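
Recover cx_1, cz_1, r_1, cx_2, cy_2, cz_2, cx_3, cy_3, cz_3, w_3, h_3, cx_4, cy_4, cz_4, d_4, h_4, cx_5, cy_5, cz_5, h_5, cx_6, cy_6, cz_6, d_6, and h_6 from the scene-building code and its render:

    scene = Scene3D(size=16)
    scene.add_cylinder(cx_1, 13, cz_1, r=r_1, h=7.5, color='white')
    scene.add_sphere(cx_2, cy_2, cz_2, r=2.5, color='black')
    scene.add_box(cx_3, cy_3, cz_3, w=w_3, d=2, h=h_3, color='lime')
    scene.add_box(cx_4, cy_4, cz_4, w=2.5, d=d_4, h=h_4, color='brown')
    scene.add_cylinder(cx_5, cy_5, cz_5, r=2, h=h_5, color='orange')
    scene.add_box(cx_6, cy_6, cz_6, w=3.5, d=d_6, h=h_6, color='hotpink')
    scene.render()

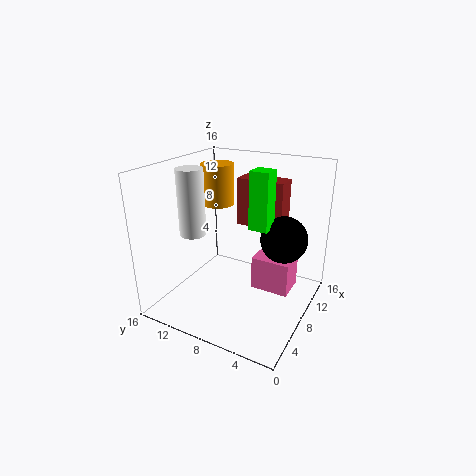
cx_1 = 6.5; cz_1 = 8; r_1 = 1.5; cx_2 = 9; cy_2 = 3; cz_2 = 8.5; cx_3 = 6.5; cy_3 = 4; cz_3 = 10; w_3 = 2; h_3 = 6; cx_4 = 10.5; cy_4 = 4; cz_4 = 8.5; d_4 = 5.5; h_4 = 5.5; cx_5 = 12; cy_5 = 13; cz_5 = 10; h_5 = 5; cx_6 = 9.5; cy_6 = 2.5; cz_6 = 1; d_6 = 4.5; h_6 = 4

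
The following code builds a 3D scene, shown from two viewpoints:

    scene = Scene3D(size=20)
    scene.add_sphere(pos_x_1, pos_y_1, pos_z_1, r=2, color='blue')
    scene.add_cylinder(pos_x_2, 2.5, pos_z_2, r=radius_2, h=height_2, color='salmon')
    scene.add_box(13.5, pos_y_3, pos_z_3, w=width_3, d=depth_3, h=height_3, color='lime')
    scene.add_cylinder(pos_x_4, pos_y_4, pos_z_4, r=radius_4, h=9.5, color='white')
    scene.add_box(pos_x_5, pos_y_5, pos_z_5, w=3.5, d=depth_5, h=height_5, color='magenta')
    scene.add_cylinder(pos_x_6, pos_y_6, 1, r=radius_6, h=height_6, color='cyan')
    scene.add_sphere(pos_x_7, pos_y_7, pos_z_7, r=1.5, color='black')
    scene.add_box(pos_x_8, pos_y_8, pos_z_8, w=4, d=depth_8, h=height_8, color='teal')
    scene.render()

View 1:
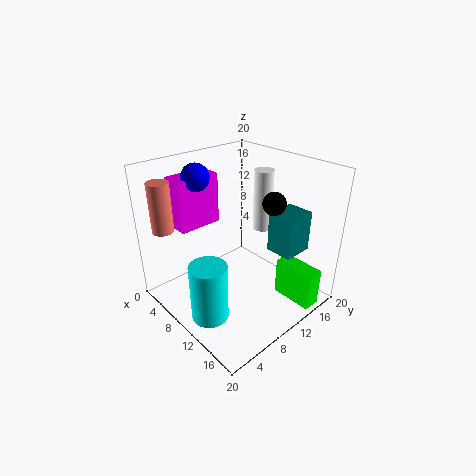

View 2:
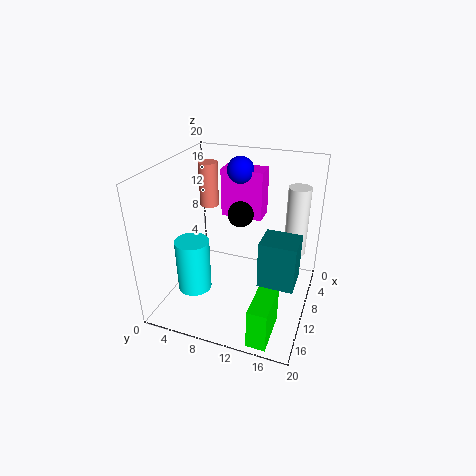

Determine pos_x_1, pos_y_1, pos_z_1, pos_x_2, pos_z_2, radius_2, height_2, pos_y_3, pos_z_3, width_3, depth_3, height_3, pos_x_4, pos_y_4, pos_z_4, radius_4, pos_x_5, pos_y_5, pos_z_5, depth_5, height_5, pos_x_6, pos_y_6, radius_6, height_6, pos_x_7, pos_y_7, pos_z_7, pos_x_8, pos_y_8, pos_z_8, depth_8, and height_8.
pos_x_1 = 3.5, pos_y_1 = 8, pos_z_1 = 17.5, pos_x_2 = 3, pos_z_2 = 11, radius_2 = 1.5, height_2 = 7, pos_y_3 = 14.5, pos_z_3 = 0.5, width_3 = 6, depth_3 = 2.5, height_3 = 5.5, pos_x_4 = 7.5, pos_y_4 = 17.5, pos_z_4 = 8, radius_4 = 1.5, pos_x_5 = 0.5, pos_y_5 = 5, pos_z_5 = 10, depth_5 = 6.5, height_5 = 7.5, pos_x_6 = 11.5, pos_y_6 = 3.5, radius_6 = 2.5, height_6 = 8, pos_x_7 = 14.5, pos_y_7 = 12, pos_z_7 = 16, pos_x_8 = 11.5, pos_y_8 = 14.5, pos_z_8 = 7, depth_8 = 4.5, height_8 = 6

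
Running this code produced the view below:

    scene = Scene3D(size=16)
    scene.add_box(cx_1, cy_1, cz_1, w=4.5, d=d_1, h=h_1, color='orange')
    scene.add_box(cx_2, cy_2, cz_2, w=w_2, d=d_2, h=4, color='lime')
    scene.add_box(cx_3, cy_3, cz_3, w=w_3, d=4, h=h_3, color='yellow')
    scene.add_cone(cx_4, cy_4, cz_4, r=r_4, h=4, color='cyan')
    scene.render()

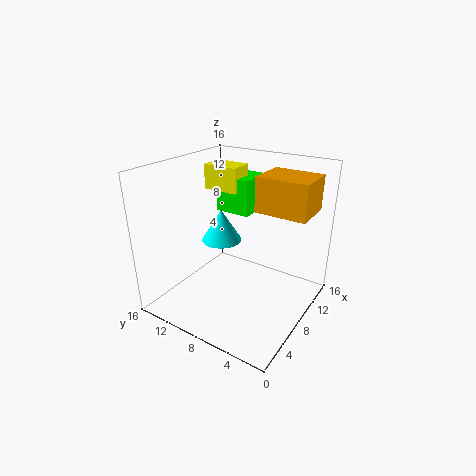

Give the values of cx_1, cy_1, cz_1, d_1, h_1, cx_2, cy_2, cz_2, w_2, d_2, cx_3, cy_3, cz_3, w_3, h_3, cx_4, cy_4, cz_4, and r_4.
cx_1 = 8; cy_1 = 0.5; cz_1 = 11.5; d_1 = 5.5; h_1 = 3.75; cx_2 = 9; cy_2 = 7.5; cz_2 = 10.25; w_2 = 4; d_2 = 4; cx_3 = 8.5; cy_3 = 8.75; cz_3 = 12.75; w_3 = 2.75; h_3 = 2.75; cx_4 = 10.75; cy_4 = 12.25; cz_4 = 5.5; r_4 = 2.5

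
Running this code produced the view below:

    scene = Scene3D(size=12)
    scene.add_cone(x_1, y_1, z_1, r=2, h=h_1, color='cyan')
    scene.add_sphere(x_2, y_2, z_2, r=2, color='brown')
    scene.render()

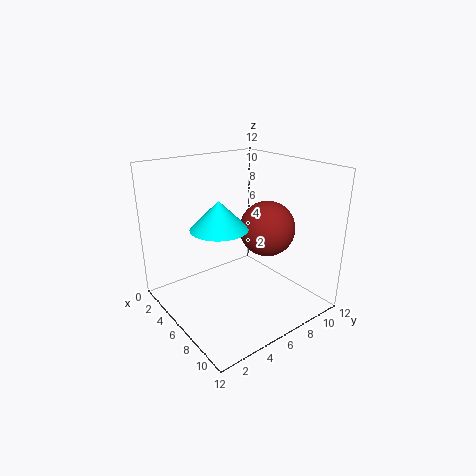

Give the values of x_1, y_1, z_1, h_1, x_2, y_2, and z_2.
x_1 = 8.5; y_1 = 2.5; z_1 = 8.5; h_1 = 2; x_2 = 9.5; y_2 = 6; z_2 = 8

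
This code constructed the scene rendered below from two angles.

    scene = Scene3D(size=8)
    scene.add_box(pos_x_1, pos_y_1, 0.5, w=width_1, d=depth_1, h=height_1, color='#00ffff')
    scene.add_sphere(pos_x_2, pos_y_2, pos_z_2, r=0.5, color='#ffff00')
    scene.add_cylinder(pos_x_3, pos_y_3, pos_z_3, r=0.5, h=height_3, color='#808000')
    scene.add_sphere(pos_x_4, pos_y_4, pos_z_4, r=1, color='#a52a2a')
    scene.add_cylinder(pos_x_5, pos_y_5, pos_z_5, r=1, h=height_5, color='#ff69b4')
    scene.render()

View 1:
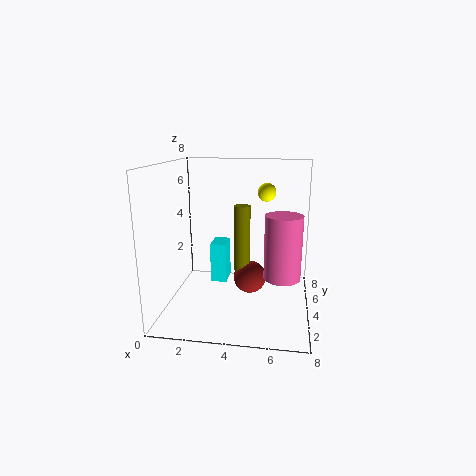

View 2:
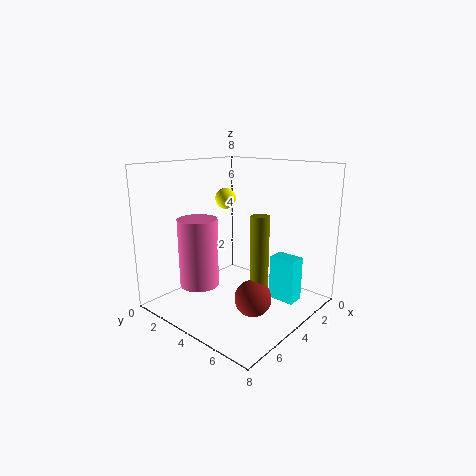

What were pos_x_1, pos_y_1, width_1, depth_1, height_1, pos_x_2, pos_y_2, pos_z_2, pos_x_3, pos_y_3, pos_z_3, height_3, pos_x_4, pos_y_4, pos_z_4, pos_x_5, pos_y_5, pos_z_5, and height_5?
pos_x_1 = 2, pos_y_1 = 5.5, width_1 = 1, depth_1 = 1.5, height_1 = 2.5, pos_x_2 = 5.5, pos_y_2 = 4.5, pos_z_2 = 6.5, pos_x_3 = 4, pos_y_3 = 5.5, pos_z_3 = 1.5, height_3 = 4, pos_x_4 = 4.5, pos_y_4 = 5.5, pos_z_4 = 1, pos_x_5 = 6.5, pos_y_5 = 3.5, pos_z_5 = 2, height_5 = 3.5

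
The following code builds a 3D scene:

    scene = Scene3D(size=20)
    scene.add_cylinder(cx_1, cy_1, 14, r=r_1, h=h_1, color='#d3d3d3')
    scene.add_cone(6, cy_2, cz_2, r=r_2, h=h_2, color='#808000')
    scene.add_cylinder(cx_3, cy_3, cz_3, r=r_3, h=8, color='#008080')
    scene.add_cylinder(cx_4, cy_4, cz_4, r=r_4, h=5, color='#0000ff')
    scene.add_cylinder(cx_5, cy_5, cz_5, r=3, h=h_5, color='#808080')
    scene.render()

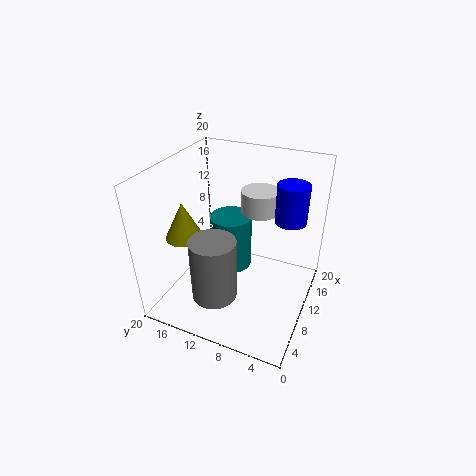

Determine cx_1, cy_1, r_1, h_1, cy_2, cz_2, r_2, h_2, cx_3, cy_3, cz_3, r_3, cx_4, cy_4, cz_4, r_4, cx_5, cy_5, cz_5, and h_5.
cx_1 = 11.5, cy_1 = 7.5, r_1 = 2.5, h_1 = 3, cy_2 = 16, cz_2 = 11, r_2 = 2.5, h_2 = 5, cx_3 = 12, cy_3 = 12, cz_3 = 4, r_3 = 3, cx_4 = 10.5, cy_4 = 3, cz_4 = 14, r_4 = 2, cx_5 = 4.5, cy_5 = 11, cz_5 = 4, h_5 = 8.5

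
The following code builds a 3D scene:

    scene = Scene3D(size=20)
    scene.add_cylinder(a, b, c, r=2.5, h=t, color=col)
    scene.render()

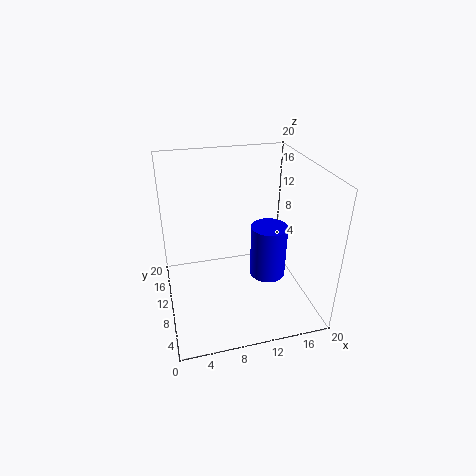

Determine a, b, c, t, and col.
a = 14, b = 8.5, c = 4.5, t = 7.5, col = 'blue'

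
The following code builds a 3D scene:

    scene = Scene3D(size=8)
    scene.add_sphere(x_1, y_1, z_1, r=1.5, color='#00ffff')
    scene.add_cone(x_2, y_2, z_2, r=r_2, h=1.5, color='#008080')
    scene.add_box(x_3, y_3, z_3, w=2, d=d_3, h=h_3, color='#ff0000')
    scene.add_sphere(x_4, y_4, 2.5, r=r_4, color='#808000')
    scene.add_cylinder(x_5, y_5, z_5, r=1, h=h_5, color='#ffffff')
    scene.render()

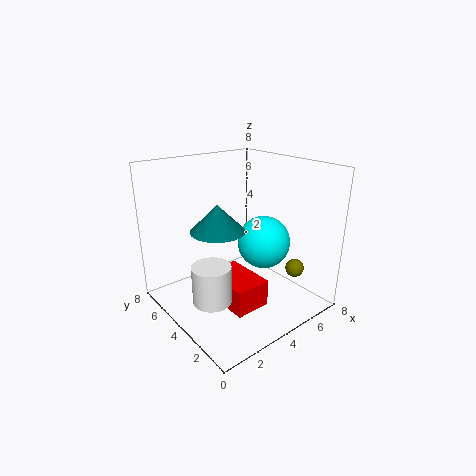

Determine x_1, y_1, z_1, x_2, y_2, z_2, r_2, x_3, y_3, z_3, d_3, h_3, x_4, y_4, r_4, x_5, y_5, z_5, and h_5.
x_1 = 5.5
y_1 = 3.5
z_1 = 3.5
x_2 = 3
y_2 = 4.5
z_2 = 4.5
r_2 = 1.5
x_3 = 2.5
y_3 = 2
z_3 = 0.5
d_3 = 3
h_3 = 1.5
x_4 = 6
y_4 = 1.5
r_4 = 0.5
x_5 = 1.5
y_5 = 3
z_5 = 1.5
h_5 = 2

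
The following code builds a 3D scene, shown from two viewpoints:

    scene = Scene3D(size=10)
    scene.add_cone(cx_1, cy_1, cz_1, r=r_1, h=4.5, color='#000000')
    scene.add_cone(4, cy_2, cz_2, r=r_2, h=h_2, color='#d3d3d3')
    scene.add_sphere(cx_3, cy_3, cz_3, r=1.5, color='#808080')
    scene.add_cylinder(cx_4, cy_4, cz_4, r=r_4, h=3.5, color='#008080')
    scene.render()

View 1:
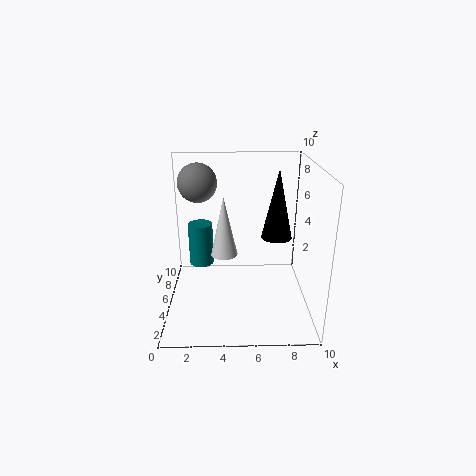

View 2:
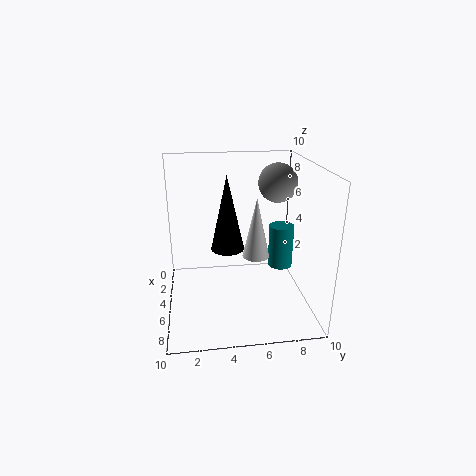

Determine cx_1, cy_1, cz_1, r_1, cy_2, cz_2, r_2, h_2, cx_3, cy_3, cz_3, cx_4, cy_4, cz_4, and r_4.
cx_1 = 7.5, cy_1 = 4, cz_1 = 5.5, r_1 = 1, cy_2 = 6.5, cz_2 = 3, r_2 = 1, h_2 = 4.5, cx_3 = 2, cy_3 = 8.5, cz_3 = 8, cx_4 = 2, cy_4 = 9, cz_4 = 1, r_4 = 1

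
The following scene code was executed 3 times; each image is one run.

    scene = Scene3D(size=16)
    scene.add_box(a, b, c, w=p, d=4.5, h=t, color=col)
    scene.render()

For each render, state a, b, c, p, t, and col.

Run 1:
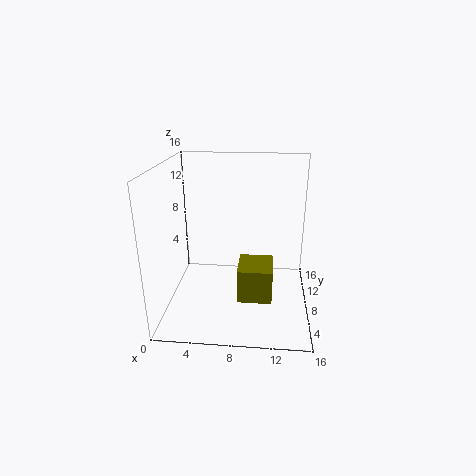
a = 8; b = 6.5; c = 0.5; p = 4; t = 4; col = 'olive'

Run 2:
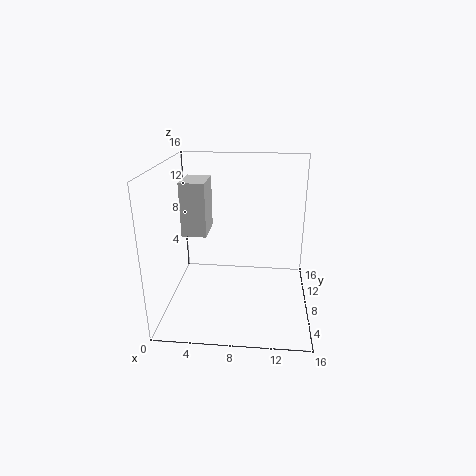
a = 1; b = 10; c = 7; p = 3; t = 6.5; col = 'lightgray'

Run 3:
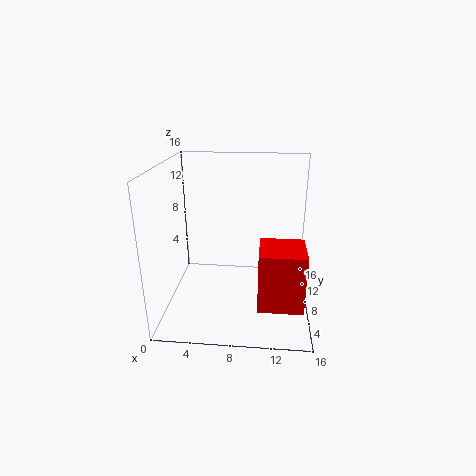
a = 10.5; b = 1.5; c = 3; p = 4.5; t = 6; col = 'red'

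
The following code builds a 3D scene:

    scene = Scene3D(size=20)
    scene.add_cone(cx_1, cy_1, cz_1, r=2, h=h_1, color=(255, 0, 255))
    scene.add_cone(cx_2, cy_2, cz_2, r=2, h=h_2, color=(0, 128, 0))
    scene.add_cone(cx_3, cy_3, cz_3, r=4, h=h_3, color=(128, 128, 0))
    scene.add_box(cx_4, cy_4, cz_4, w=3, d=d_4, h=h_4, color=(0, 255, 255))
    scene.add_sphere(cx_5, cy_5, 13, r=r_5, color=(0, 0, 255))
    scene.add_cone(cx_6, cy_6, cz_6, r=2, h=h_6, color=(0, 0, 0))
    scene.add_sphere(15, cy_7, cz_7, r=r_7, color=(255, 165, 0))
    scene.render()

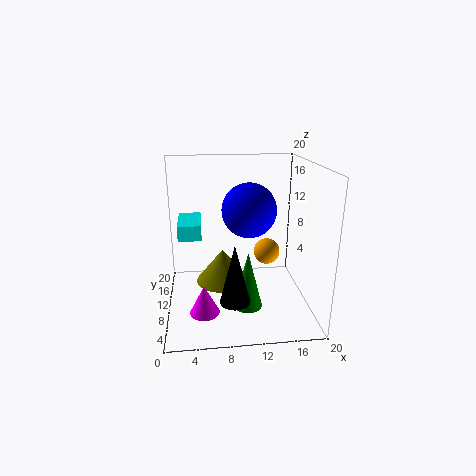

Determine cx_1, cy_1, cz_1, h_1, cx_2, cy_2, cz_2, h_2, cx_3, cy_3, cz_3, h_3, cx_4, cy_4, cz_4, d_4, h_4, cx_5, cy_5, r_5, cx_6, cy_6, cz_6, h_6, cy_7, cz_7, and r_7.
cx_1 = 5; cy_1 = 6; cz_1 = 1; h_1 = 4; cx_2 = 11; cy_2 = 7; cz_2 = 1; h_2 = 8; cx_3 = 8; cy_3 = 13; cz_3 = 2; h_3 = 5; cx_4 = 2; cy_4 = 7; cz_4 = 11; d_4 = 6; h_4 = 2; cx_5 = 12; cy_5 = 13; r_5 = 4; cx_6 = 9; cy_6 = 5; cz_6 = 3; h_6 = 8; cy_7 = 14; cz_7 = 6; r_7 = 2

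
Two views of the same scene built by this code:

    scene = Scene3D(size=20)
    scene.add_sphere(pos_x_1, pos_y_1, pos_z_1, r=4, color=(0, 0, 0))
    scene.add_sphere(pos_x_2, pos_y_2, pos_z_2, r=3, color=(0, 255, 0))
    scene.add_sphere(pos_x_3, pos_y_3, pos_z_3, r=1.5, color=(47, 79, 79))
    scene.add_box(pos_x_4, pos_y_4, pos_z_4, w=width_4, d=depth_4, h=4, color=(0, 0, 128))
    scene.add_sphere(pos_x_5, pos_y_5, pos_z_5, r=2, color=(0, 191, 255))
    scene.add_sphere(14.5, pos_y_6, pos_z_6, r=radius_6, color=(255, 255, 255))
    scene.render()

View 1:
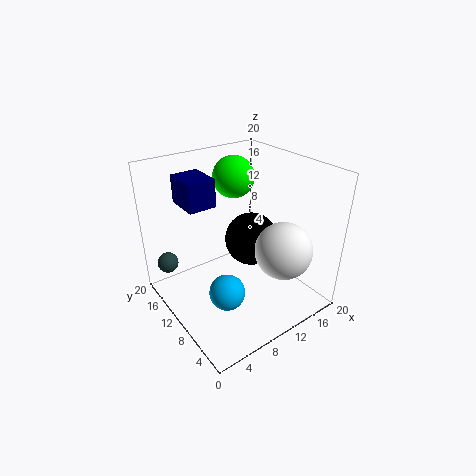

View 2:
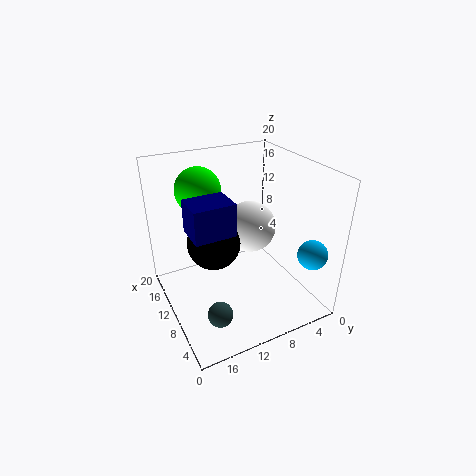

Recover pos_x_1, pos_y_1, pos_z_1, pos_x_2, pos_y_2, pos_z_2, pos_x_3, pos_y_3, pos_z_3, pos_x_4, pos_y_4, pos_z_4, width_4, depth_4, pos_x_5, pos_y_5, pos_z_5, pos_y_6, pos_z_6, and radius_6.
pos_x_1 = 14
pos_y_1 = 12
pos_z_1 = 7.5
pos_x_2 = 12.5
pos_y_2 = 14.5
pos_z_2 = 17
pos_x_3 = 2
pos_y_3 = 16.5
pos_z_3 = 5.5
pos_x_4 = 4.5
pos_y_4 = 13
pos_z_4 = 14
width_4 = 4
depth_4 = 5
pos_x_5 = 3
pos_y_5 = 2.5
pos_z_5 = 9
pos_y_6 = 5.5
pos_z_6 = 8.5
radius_6 = 4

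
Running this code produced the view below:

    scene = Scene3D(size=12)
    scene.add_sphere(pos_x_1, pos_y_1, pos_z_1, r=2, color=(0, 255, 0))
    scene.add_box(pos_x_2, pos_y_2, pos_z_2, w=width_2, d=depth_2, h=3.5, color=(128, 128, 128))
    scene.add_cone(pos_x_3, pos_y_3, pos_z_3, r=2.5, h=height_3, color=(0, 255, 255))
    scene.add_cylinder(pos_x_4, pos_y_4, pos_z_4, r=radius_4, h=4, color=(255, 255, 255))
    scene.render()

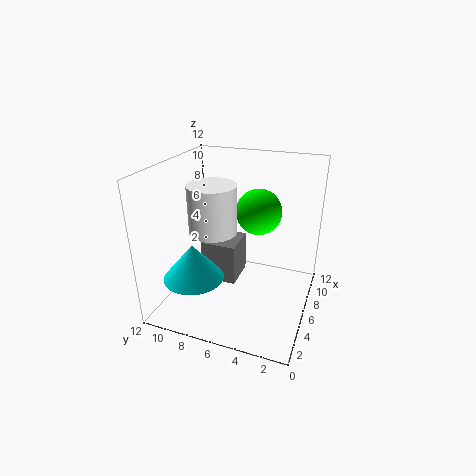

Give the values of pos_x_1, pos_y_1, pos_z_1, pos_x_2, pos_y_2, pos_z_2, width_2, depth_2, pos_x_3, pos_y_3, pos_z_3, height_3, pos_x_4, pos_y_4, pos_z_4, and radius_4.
pos_x_1 = 8.5, pos_y_1 = 5, pos_z_1 = 7.5, pos_x_2 = 5, pos_y_2 = 6, pos_z_2 = 2, width_2 = 3, depth_2 = 3, pos_x_3 = 3.5, pos_y_3 = 9, pos_z_3 = 3, height_3 = 3, pos_x_4 = 5.5, pos_y_4 = 8, pos_z_4 = 6.5, radius_4 = 2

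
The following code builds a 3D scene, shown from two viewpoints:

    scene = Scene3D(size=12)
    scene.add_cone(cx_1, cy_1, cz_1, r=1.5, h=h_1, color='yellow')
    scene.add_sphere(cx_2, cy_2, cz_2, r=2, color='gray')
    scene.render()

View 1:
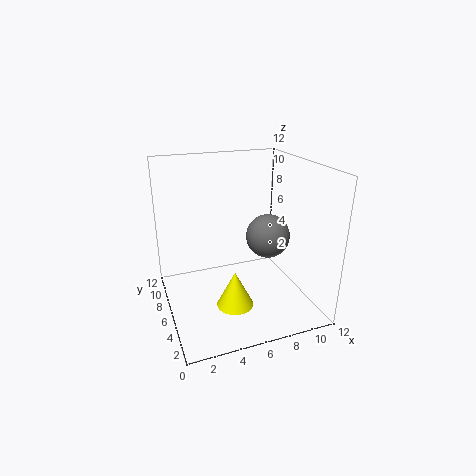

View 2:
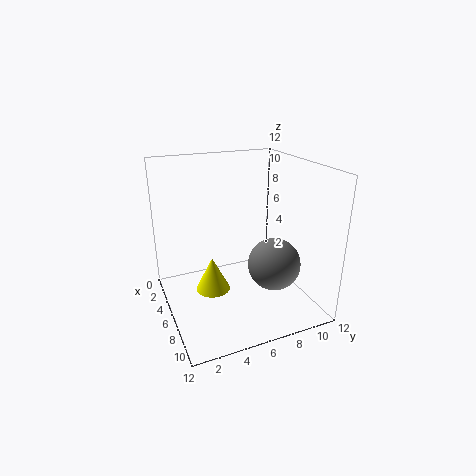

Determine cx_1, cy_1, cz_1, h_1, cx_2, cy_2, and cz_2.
cx_1 = 5
cy_1 = 4
cz_1 = 1
h_1 = 3
cx_2 = 9.5
cy_2 = 7.5
cz_2 = 5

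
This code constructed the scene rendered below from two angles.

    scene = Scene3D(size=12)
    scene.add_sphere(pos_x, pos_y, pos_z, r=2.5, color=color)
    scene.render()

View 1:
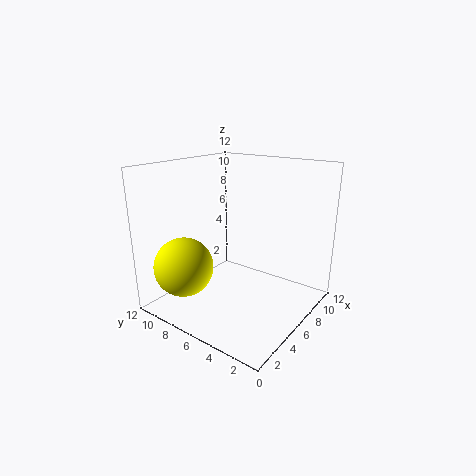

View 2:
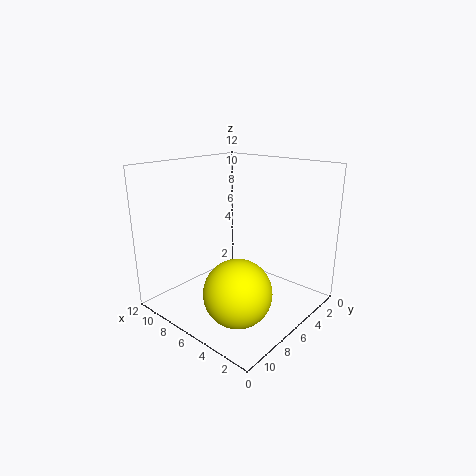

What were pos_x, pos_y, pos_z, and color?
pos_x = 3, pos_y = 9.5, pos_z = 3.5, color = 'yellow'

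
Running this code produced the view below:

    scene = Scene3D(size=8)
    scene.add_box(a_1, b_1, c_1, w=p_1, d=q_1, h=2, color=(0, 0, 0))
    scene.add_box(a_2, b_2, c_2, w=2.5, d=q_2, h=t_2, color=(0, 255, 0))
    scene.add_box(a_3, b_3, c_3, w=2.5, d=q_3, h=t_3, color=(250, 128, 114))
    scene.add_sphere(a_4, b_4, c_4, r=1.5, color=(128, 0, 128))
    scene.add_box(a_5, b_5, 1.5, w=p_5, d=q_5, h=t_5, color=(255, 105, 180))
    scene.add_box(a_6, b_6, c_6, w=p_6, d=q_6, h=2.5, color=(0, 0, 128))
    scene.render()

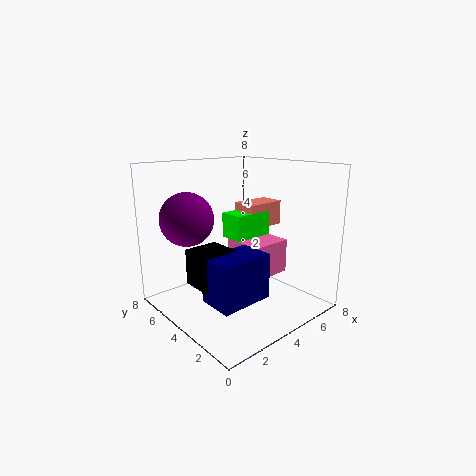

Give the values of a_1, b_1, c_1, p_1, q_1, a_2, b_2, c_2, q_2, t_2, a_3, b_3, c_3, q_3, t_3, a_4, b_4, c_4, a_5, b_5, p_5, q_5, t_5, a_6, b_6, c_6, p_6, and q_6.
a_1 = 1.5; b_1 = 3.5; c_1 = 1.5; p_1 = 2; q_1 = 2; a_2 = 4.5; b_2 = 4.5; c_2 = 3.5; q_2 = 1.5; t_2 = 1.5; a_3 = 5.5; b_3 = 4.5; c_3 = 4; q_3 = 1.5; t_3 = 1.5; a_4 = 2; b_4 = 6; c_4 = 5; a_5 = 4.5; b_5 = 3; p_5 = 2.5; q_5 = 2.5; t_5 = 2; a_6 = 1.5; b_6 = 2; c_6 = 1; p_6 = 3; q_6 = 2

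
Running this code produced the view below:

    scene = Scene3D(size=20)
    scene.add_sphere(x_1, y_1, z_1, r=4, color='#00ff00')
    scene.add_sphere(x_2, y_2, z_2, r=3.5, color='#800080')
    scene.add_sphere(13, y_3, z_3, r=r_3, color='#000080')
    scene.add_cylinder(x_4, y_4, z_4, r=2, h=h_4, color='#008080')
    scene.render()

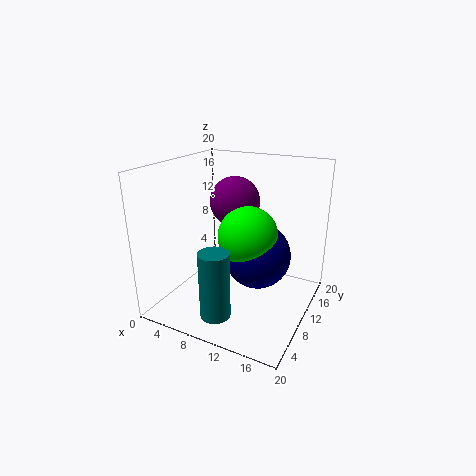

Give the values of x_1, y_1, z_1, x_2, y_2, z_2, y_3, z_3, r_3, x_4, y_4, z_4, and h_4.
x_1 = 12, y_1 = 9, z_1 = 11, x_2 = 8.5, y_2 = 12, z_2 = 14.5, y_3 = 10, z_3 = 8, r_3 = 4.5, x_4 = 10, y_4 = 3.5, z_4 = 1.5, h_4 = 9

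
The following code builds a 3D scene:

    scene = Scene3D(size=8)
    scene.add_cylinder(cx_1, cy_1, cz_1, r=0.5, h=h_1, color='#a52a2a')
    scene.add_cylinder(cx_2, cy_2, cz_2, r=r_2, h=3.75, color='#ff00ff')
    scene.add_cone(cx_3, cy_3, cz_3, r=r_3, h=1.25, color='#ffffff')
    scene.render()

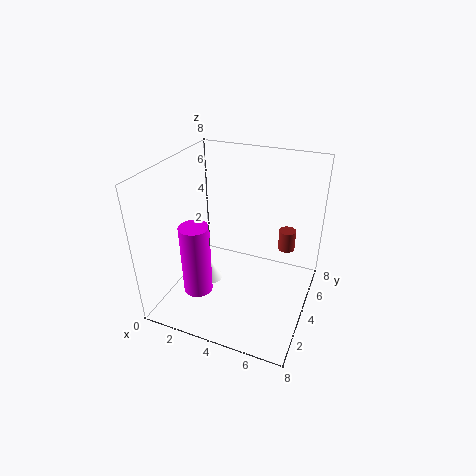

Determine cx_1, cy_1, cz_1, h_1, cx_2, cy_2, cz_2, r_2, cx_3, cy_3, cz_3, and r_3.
cx_1 = 6.25
cy_1 = 6.25
cz_1 = 2.5
h_1 = 1.25
cx_2 = 2.75
cy_2 = 1.5
cz_2 = 2
r_2 = 0.75
cx_3 = 2
cy_3 = 4.25
cz_3 = 0.5
r_3 = 0.75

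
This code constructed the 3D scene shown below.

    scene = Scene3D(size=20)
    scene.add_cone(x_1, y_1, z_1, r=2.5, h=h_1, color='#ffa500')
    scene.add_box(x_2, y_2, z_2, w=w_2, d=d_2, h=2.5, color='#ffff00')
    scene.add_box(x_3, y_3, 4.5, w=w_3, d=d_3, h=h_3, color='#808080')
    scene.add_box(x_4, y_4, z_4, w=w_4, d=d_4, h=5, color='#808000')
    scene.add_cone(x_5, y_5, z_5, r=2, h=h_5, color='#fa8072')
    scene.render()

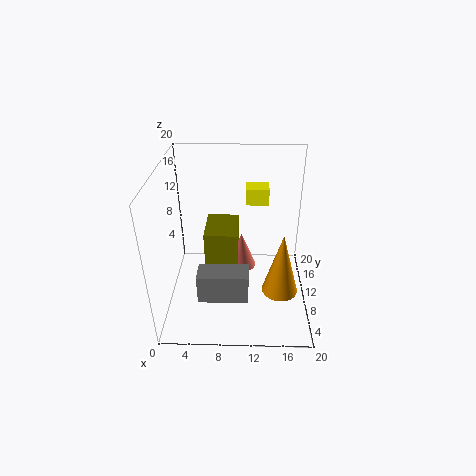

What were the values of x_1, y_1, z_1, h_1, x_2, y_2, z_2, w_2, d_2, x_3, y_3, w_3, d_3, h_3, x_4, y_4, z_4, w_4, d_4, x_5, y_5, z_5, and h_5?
x_1 = 16
y_1 = 7.5
z_1 = 3
h_1 = 9
x_2 = 11
y_2 = 16
z_2 = 12
w_2 = 3.5
d_2 = 3
x_3 = 5
y_3 = 3
w_3 = 6.5
d_3 = 3
h_3 = 4
x_4 = 5.5
y_4 = 8
z_4 = 6.5
w_4 = 4.5
d_4 = 6
x_5 = 10.5
y_5 = 9.5
z_5 = 6
h_5 = 5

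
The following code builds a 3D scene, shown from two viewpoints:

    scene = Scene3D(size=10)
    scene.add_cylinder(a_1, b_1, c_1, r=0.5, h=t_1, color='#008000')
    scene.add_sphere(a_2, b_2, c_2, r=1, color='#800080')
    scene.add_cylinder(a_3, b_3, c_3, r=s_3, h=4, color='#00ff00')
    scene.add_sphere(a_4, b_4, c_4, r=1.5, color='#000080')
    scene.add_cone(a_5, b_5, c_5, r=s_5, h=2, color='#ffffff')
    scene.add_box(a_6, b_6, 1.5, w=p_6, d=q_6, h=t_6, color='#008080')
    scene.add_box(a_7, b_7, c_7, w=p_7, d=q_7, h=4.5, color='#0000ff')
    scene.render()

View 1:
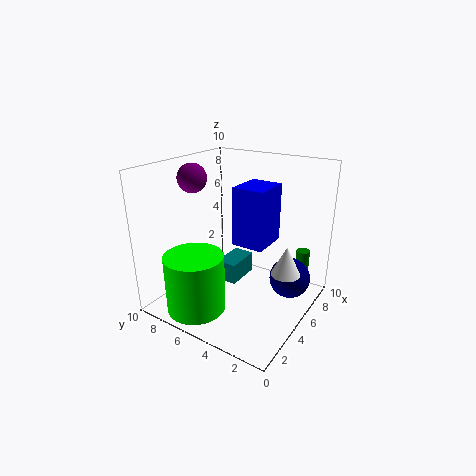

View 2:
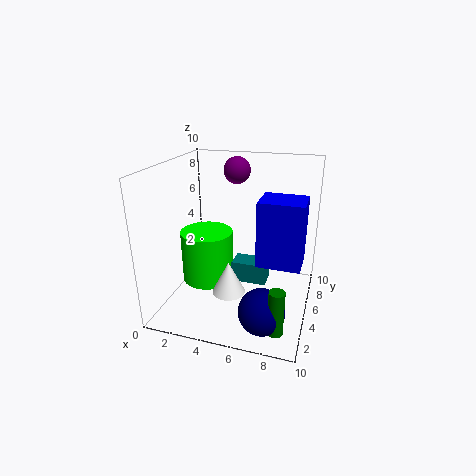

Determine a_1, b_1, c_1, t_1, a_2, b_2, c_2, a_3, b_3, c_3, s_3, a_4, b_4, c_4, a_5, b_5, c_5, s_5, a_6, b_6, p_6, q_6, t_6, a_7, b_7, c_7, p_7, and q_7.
a_1 = 8.5, b_1 = 1.5, c_1 = 0.5, t_1 = 3, a_2 = 4, b_2 = 8, c_2 = 9, a_3 = 2, b_3 = 6.5, c_3 = 0.5, s_3 = 2, a_4 = 7.5, b_4 = 2, c_4 = 1.5, a_5 = 5.5, b_5 = 1.5, c_5 = 3, s_5 = 1, a_6 = 4.5, b_6 = 5, p_6 = 2.5, q_6 = 1.5, t_6 = 1.5, a_7 = 6.5, b_7 = 4, c_7 = 3.5, p_7 = 3, q_7 = 2.5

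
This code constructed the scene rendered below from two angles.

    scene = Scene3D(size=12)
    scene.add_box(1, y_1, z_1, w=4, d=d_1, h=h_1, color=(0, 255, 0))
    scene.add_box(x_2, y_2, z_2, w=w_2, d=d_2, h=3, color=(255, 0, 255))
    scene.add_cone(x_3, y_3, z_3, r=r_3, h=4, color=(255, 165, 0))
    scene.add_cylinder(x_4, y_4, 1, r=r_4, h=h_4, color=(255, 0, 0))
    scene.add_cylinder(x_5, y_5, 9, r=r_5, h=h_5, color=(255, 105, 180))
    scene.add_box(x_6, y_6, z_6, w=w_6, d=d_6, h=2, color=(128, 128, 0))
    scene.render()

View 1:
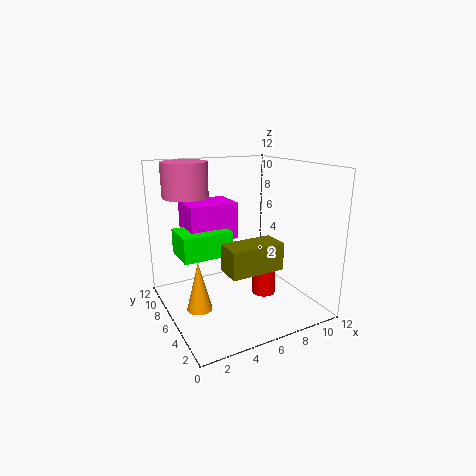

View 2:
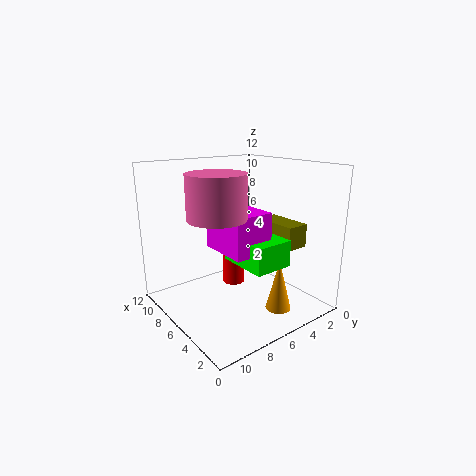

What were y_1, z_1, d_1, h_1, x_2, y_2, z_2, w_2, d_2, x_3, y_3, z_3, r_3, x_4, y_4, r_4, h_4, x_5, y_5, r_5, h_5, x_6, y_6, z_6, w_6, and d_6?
y_1 = 5
z_1 = 5
d_1 = 3
h_1 = 2
x_2 = 2
y_2 = 6
z_2 = 6
w_2 = 4
d_2 = 3
x_3 = 2
y_3 = 5
z_3 = 1
r_3 = 1
x_4 = 8
y_4 = 5
r_4 = 1
h_4 = 4
x_5 = 3
y_5 = 10
r_5 = 2
h_5 = 3
x_6 = 3
y_6 = 1
z_6 = 5
w_6 = 4
d_6 = 2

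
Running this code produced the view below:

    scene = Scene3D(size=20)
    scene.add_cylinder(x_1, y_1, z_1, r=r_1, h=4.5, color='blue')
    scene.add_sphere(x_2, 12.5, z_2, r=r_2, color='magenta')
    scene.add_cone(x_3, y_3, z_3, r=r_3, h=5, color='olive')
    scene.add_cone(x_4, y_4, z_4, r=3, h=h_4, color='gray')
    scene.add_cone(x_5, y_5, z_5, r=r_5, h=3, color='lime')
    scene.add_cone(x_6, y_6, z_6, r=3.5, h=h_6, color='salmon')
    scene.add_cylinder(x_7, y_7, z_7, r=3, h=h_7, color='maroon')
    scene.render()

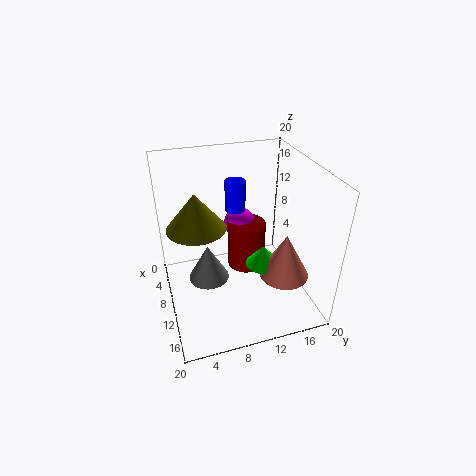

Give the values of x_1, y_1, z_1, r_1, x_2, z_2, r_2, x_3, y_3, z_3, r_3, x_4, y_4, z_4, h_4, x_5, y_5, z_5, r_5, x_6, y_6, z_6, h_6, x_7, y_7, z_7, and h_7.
x_1 = 5.5
y_1 = 11
z_1 = 12
r_1 = 1.5
x_2 = 3
z_2 = 8
r_2 = 2.5
x_3 = 9
y_3 = 4.5
z_3 = 12
r_3 = 4
x_4 = 8
y_4 = 6
z_4 = 2.5
h_4 = 5.5
x_5 = 11
y_5 = 13.5
z_5 = 5.5
r_5 = 2.5
x_6 = 13
y_6 = 16
z_6 = 4.5
h_6 = 6.5
x_7 = 5
y_7 = 13
z_7 = 1.5
h_7 = 7.5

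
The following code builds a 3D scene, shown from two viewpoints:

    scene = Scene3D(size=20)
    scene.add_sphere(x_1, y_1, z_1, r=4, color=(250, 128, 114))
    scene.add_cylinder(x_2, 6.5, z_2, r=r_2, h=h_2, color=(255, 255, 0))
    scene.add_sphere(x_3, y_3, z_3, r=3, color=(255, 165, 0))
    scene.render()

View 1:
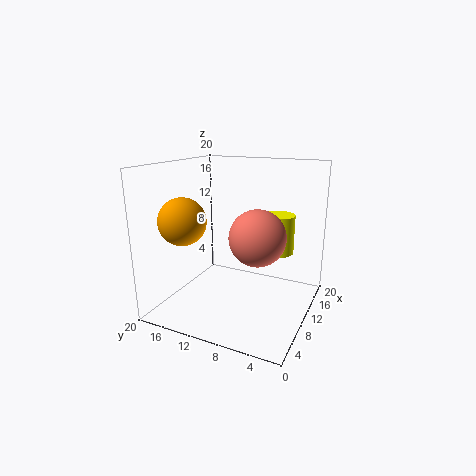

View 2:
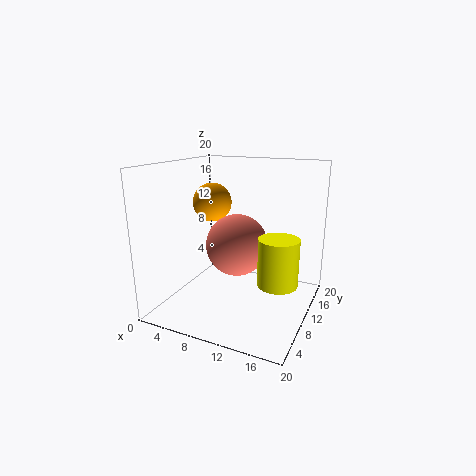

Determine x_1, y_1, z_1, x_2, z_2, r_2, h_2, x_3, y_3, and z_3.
x_1 = 11, y_1 = 7.5, z_1 = 10, x_2 = 17, z_2 = 6, r_2 = 2.5, h_2 = 6, x_3 = 3.5, y_3 = 14.5, z_3 = 13.5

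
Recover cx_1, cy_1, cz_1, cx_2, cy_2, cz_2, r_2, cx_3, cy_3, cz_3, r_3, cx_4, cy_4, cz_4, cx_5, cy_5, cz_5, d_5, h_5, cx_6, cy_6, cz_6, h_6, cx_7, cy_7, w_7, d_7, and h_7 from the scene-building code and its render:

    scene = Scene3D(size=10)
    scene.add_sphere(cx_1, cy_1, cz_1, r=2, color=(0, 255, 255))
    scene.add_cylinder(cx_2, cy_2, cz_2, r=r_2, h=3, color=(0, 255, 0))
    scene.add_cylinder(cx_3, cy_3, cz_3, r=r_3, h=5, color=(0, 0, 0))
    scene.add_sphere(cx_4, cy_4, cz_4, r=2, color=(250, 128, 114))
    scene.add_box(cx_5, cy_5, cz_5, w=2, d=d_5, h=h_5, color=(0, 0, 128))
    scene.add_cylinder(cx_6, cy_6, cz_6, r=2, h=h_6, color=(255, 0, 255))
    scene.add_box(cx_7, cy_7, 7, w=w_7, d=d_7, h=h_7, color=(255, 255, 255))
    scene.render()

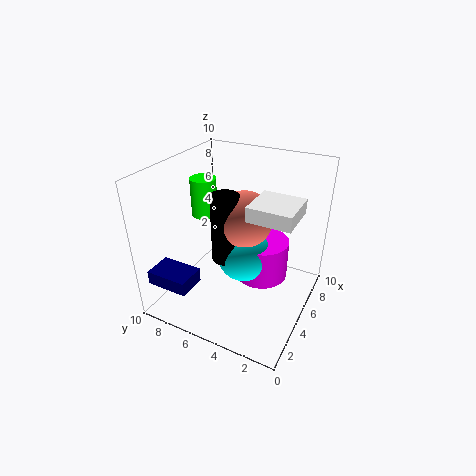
cx_1 = 6; cy_1 = 5; cz_1 = 3; cx_2 = 7; cy_2 = 9; cz_2 = 5; r_2 = 1; cx_3 = 5; cy_3 = 6; cz_3 = 3; r_3 = 1; cx_4 = 6; cy_4 = 5; cz_4 = 6; cx_5 = 1; cy_5 = 7; cz_5 = 2; d_5 = 3; h_5 = 1; cx_6 = 7; cy_6 = 4; cz_6 = 1; h_6 = 3; cx_7 = 4; cy_7 = 1; w_7 = 3; d_7 = 3; h_7 = 1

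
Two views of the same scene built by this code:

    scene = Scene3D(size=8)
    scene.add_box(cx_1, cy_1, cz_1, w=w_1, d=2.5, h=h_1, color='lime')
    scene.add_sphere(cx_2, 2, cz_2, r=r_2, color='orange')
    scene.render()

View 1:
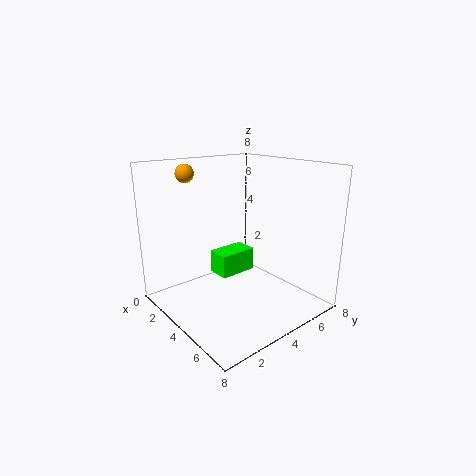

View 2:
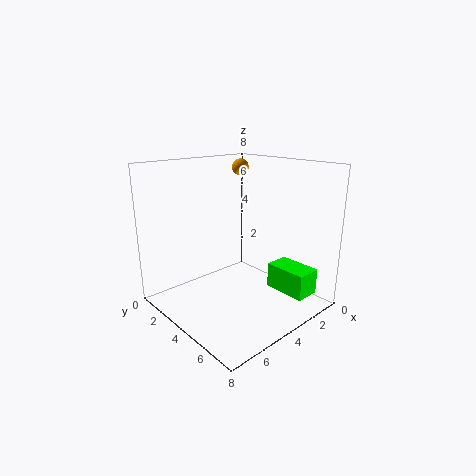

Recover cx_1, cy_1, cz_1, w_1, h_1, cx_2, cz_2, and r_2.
cx_1 = 0.5, cy_1 = 4.5, cz_1 = 0.5, w_1 = 1.5, h_1 = 1.5, cx_2 = 2, cz_2 = 7.5, r_2 = 0.5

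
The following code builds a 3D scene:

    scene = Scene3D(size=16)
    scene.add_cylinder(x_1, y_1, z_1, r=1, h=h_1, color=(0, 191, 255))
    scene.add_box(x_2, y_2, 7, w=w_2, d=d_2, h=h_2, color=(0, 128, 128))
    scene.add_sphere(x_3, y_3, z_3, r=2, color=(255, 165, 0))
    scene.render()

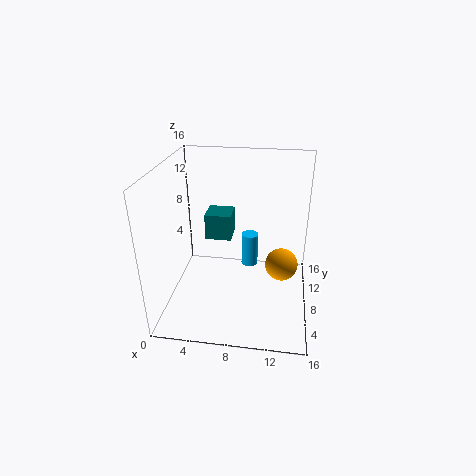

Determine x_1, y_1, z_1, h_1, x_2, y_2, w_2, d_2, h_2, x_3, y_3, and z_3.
x_1 = 9, y_1 = 11, z_1 = 3, h_1 = 4, x_2 = 4, y_2 = 9, w_2 = 3, d_2 = 3, h_2 = 3, x_3 = 13, y_3 = 11, z_3 = 3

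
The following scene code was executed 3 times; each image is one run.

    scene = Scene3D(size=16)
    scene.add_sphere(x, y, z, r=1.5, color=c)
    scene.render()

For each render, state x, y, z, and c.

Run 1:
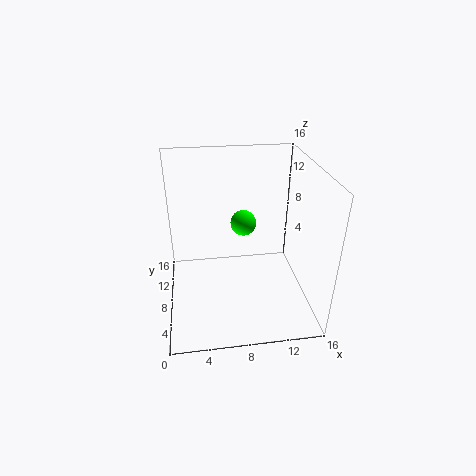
x = 9, y = 10.5, z = 8.5, c = 'lime'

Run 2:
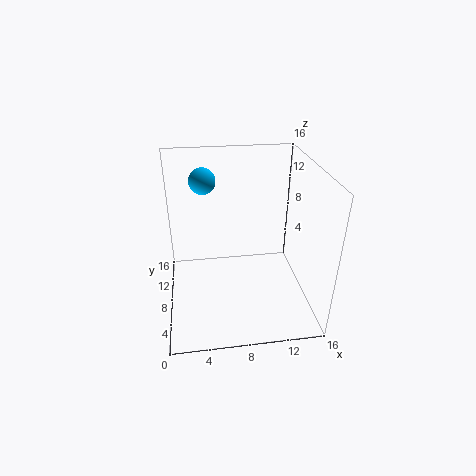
x = 4.5, y = 11.5, z = 13.5, c = 'deepskyblue'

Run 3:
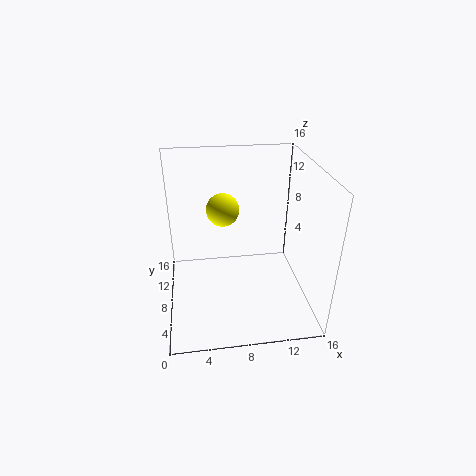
x = 6, y = 4, z = 13.5, c = 'yellow'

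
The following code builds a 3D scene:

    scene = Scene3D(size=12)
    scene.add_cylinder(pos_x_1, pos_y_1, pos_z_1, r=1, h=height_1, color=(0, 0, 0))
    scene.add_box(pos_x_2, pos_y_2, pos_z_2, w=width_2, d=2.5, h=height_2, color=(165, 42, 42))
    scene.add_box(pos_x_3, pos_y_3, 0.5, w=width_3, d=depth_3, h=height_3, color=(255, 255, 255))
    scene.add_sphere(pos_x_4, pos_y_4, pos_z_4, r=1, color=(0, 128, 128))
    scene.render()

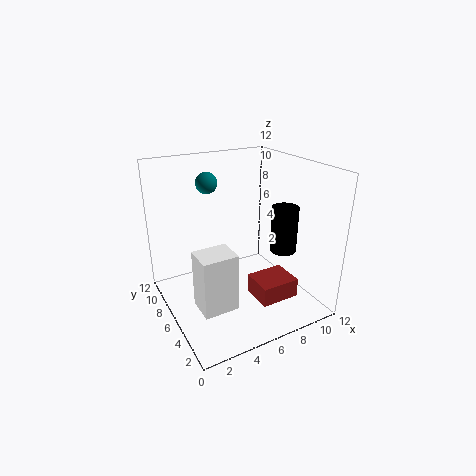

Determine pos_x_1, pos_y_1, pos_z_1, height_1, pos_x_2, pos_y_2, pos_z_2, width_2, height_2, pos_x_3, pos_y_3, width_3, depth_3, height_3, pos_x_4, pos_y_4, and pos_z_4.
pos_x_1 = 8
pos_y_1 = 2.5
pos_z_1 = 6
height_1 = 3.5
pos_x_2 = 5.5
pos_y_2 = 1
pos_z_2 = 2.5
width_2 = 3
height_2 = 1.5
pos_x_3 = 2
pos_y_3 = 4
width_3 = 3
depth_3 = 2.5
height_3 = 5
pos_x_4 = 5.5
pos_y_4 = 11
pos_z_4 = 9.5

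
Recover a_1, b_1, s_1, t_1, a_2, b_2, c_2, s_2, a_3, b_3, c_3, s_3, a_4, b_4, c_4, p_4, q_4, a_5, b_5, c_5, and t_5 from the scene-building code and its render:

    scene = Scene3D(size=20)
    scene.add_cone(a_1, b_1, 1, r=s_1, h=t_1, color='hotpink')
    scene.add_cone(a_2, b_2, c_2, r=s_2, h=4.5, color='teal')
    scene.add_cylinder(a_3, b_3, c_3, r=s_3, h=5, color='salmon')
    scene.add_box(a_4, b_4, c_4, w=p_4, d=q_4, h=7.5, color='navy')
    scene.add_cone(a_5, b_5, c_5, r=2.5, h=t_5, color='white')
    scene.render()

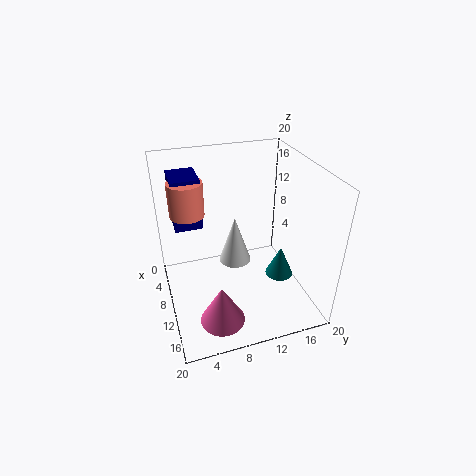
a_1 = 15.5; b_1 = 6; s_1 = 3; t_1 = 5.5; a_2 = 11.5; b_2 = 16; c_2 = 3.5; s_2 = 2; a_3 = 5; b_3 = 4; c_3 = 12; s_3 = 2.5; a_4 = 1; b_4 = 2; c_4 = 10; p_4 = 5; q_4 = 4; a_5 = 5.5; b_5 = 11; c_5 = 3; t_5 = 7.5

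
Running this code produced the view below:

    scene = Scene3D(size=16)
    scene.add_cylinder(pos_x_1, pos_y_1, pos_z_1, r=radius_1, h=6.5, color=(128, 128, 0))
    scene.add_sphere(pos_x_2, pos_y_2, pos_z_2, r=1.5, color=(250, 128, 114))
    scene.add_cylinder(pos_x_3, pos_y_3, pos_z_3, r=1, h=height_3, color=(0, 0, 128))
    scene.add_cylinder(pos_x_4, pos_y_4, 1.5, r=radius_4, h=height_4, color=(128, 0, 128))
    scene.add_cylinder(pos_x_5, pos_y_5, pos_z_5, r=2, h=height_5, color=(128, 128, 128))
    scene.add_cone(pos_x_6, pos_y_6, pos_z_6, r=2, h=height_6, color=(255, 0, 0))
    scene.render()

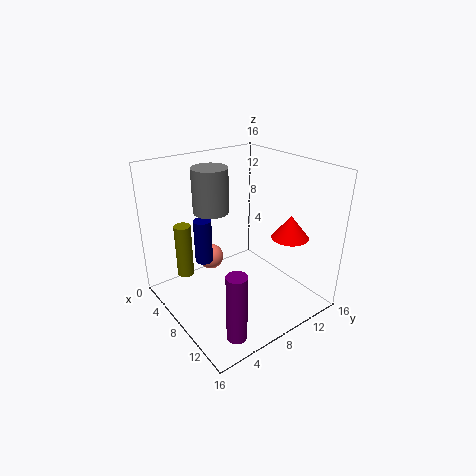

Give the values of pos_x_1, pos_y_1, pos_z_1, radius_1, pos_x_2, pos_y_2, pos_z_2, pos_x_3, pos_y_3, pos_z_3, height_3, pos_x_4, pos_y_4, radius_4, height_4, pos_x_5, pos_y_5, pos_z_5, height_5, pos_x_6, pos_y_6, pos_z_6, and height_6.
pos_x_1 = 2.5, pos_y_1 = 4, pos_z_1 = 2, radius_1 = 1, pos_x_2 = 4.5, pos_y_2 = 6.5, pos_z_2 = 4.5, pos_x_3 = 5.5, pos_y_3 = 5, pos_z_3 = 5, height_3 = 5, pos_x_4 = 14.5, pos_y_4 = 3, radius_4 = 1, height_4 = 7, pos_x_5 = 5, pos_y_5 = 6.5, pos_z_5 = 10.5, height_5 = 5, pos_x_6 = 12, pos_y_6 = 12, pos_z_6 = 8.5, height_6 = 2.5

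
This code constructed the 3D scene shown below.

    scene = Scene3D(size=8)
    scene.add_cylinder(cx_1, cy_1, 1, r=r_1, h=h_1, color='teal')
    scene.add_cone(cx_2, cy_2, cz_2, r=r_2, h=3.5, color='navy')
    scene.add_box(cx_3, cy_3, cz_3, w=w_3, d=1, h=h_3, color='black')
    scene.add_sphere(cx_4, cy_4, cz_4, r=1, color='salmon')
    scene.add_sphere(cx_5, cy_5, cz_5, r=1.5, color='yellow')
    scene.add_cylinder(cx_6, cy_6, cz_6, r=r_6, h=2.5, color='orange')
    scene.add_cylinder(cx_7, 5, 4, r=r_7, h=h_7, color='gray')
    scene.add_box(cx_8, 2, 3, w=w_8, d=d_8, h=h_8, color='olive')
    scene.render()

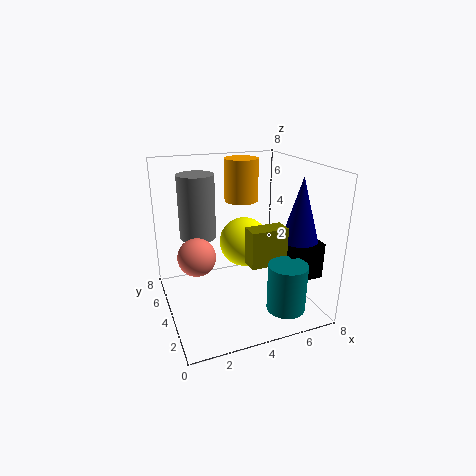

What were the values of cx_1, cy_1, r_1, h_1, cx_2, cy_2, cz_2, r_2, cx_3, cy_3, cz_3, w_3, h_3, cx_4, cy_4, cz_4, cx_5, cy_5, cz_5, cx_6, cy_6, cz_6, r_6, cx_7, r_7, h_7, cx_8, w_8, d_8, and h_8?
cx_1 = 5.5; cy_1 = 1; r_1 = 1; h_1 = 2.5; cx_2 = 7; cy_2 = 2.5; cz_2 = 4; r_2 = 1; cx_3 = 6; cy_3 = 1.5; cz_3 = 2; w_3 = 2; h_3 = 2; cx_4 = 1.5; cy_4 = 3.5; cz_4 = 3.5; cx_5 = 5; cy_5 = 5.5; cz_5 = 3; cx_6 = 5; cy_6 = 6; cz_6 = 5.5; r_6 = 1; cx_7 = 2; r_7 = 1; h_7 = 3.5; cx_8 = 4; w_8 = 2; d_8 = 1; h_8 = 2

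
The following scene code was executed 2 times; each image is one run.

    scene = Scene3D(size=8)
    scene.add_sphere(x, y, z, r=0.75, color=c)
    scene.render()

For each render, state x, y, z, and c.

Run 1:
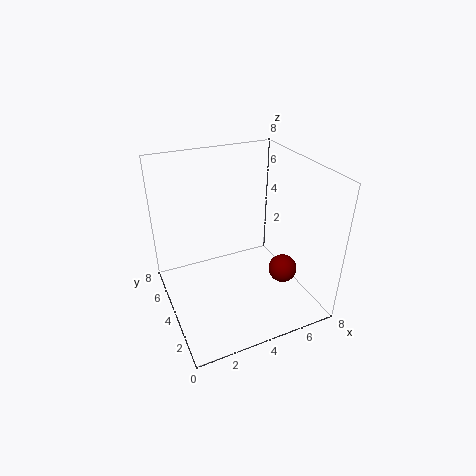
x = 5.75; y = 2; z = 2.75; c = 'maroon'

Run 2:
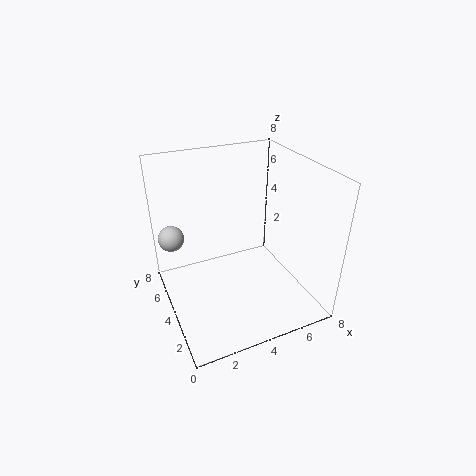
x = 0.75; y = 6.25; z = 3.5; c = 'lightgray'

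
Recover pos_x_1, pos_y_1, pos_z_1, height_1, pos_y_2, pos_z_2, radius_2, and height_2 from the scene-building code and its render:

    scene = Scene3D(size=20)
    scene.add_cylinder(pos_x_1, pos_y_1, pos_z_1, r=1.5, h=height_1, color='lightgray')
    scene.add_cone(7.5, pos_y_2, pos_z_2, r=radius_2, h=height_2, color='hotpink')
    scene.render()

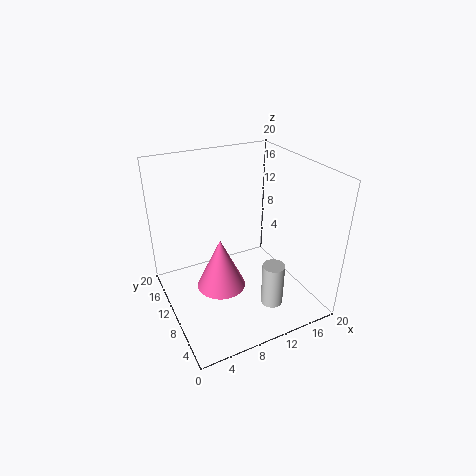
pos_x_1 = 12.5, pos_y_1 = 4.5, pos_z_1 = 2, height_1 = 6, pos_y_2 = 10.5, pos_z_2 = 2.5, radius_2 = 3.5, height_2 = 7.5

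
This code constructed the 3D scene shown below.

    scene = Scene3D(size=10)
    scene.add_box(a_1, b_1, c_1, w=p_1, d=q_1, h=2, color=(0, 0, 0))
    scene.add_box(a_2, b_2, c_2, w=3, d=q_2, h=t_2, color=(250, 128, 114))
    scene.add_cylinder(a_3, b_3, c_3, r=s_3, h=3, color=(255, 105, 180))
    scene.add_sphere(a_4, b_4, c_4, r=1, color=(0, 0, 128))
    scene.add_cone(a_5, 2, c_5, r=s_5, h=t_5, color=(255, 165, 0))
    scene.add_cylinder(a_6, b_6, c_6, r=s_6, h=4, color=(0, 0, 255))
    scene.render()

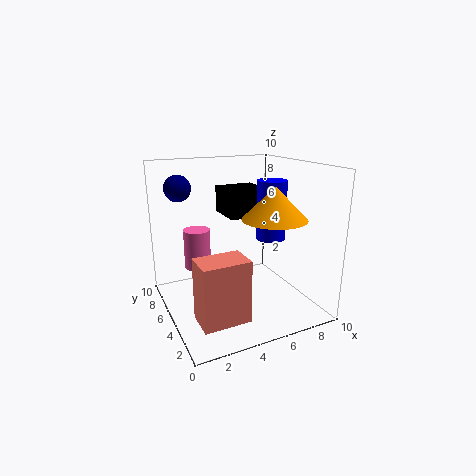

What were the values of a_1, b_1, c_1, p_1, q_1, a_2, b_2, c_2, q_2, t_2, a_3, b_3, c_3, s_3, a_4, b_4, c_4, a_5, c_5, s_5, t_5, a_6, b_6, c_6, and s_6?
a_1 = 5; b_1 = 6; c_1 = 6; p_1 = 3; q_1 = 3; a_2 = 1; b_2 = 1; c_2 = 1; q_2 = 2; t_2 = 4; a_3 = 3; b_3 = 8; c_3 = 2; s_3 = 1; a_4 = 2; b_4 = 9; c_4 = 8; a_5 = 6; c_5 = 7; s_5 = 2; t_5 = 2; a_6 = 7; b_6 = 4; c_6 = 5; s_6 = 1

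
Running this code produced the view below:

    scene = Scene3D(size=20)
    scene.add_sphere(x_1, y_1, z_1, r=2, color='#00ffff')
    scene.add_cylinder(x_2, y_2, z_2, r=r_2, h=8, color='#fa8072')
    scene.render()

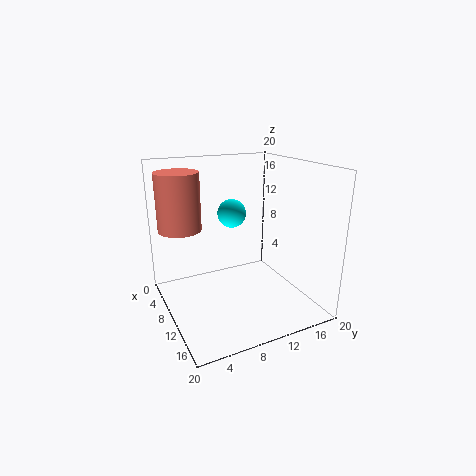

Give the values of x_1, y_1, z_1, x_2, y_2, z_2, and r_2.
x_1 = 8; y_1 = 10; z_1 = 13; x_2 = 6; y_2 = 3; z_2 = 11; r_2 = 3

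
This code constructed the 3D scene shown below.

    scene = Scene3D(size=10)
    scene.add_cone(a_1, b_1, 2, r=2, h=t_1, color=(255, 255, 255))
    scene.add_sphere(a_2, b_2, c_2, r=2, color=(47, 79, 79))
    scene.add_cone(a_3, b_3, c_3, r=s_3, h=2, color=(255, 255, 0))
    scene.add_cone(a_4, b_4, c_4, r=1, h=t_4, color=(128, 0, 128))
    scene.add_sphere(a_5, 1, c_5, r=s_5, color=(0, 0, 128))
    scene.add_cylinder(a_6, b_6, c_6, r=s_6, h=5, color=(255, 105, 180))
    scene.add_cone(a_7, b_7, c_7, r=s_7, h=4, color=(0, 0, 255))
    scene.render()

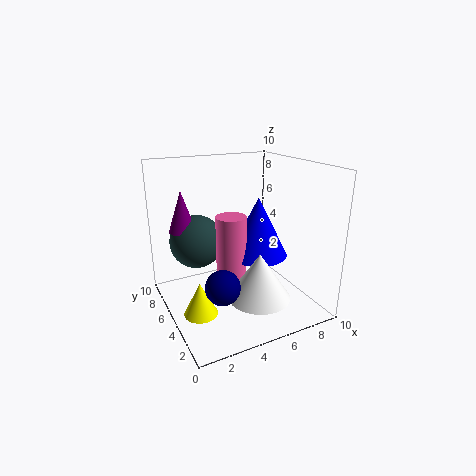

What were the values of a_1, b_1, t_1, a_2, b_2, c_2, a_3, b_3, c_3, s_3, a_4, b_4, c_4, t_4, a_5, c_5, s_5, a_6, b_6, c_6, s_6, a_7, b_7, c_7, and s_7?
a_1 = 5; b_1 = 2; t_1 = 3; a_2 = 3; b_2 = 8; c_2 = 4; a_3 = 1; b_3 = 2; c_3 = 2; s_3 = 1; a_4 = 2; b_4 = 8; c_4 = 5; t_4 = 3; a_5 = 2; c_5 = 4; s_5 = 1; a_6 = 4; b_6 = 4; c_6 = 2; s_6 = 1; a_7 = 6; b_7 = 4; c_7 = 4; s_7 = 2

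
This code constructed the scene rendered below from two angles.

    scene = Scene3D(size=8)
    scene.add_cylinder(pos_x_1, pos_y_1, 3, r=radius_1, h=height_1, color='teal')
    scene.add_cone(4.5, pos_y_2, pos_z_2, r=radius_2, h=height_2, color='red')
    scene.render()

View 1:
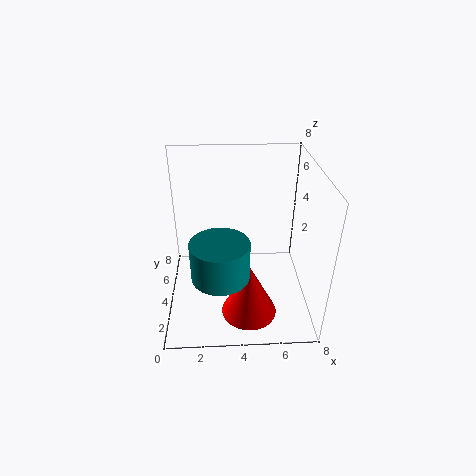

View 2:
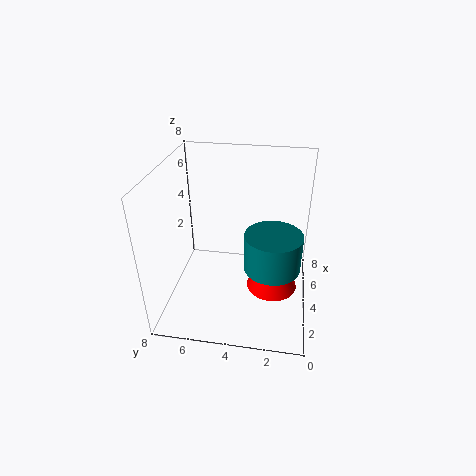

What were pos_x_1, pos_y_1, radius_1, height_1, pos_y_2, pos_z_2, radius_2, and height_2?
pos_x_1 = 3; pos_y_1 = 2; radius_1 = 1.5; height_1 = 2; pos_y_2 = 2; pos_z_2 = 0.5; radius_2 = 1.5; height_2 = 3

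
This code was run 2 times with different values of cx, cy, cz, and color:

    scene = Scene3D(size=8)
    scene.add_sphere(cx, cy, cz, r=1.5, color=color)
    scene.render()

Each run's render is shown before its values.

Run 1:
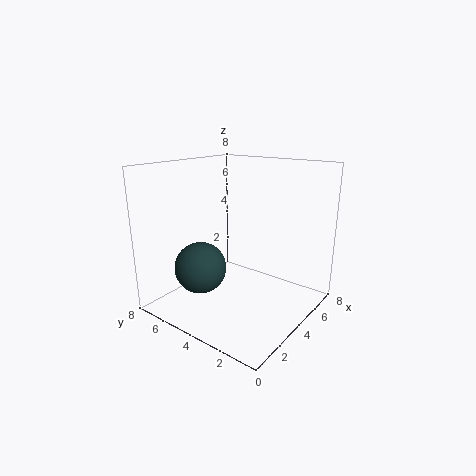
cx = 3, cy = 6, cz = 2, color = 'darkslategray'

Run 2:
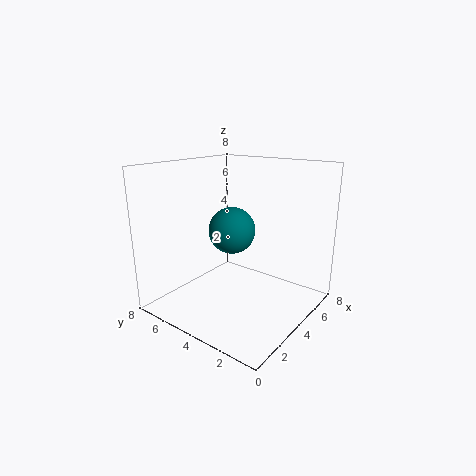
cx = 6, cy = 6, cz = 3.5, color = 'teal'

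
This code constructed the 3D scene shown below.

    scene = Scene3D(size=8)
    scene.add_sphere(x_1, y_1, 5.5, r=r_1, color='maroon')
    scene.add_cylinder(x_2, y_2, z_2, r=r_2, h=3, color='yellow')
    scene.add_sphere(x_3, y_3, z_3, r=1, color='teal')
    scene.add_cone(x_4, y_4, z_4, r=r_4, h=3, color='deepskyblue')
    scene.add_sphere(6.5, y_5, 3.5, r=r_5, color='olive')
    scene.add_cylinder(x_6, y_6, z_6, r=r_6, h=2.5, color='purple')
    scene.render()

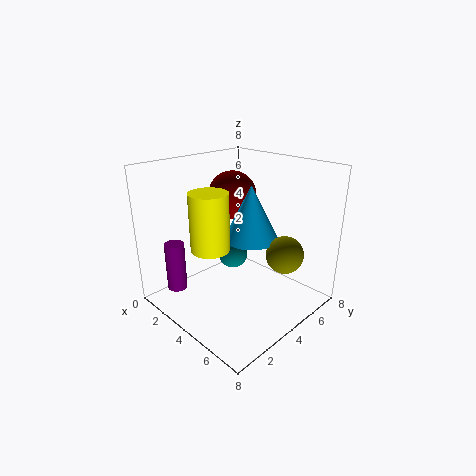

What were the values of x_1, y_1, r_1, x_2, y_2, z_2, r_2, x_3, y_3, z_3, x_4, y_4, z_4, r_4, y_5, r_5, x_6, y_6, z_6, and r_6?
x_1 = 1.5
y_1 = 6
r_1 = 1.5
x_2 = 4
y_2 = 2
z_2 = 4
r_2 = 1
x_3 = 1
y_3 = 6.5
z_3 = 1
x_4 = 4.5
y_4 = 4.5
z_4 = 4
r_4 = 1.5
y_5 = 5
r_5 = 1
x_6 = 3
y_6 = 0.5
z_6 = 2
r_6 = 0.5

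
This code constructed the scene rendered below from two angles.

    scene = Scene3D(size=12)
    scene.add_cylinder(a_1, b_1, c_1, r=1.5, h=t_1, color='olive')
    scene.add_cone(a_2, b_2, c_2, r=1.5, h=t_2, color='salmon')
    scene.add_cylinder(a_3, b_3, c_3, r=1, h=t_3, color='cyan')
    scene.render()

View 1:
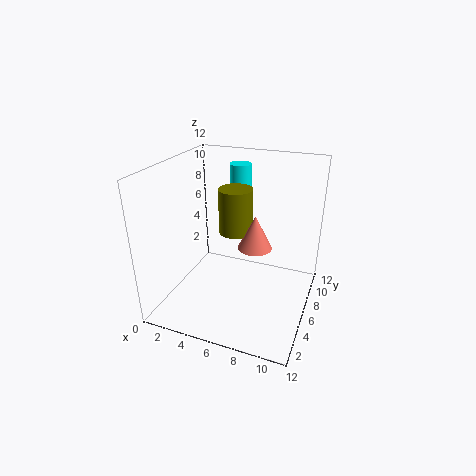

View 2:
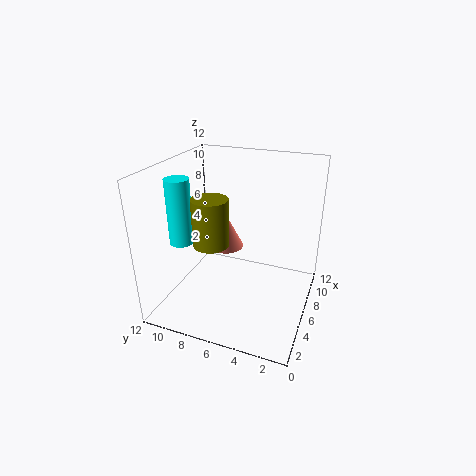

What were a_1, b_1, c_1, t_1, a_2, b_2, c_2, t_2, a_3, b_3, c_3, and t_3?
a_1 = 5, b_1 = 8, c_1 = 5.5, t_1 = 4, a_2 = 7, b_2 = 7.5, c_2 = 4.5, t_2 = 3, a_3 = 4.5, b_3 = 10.5, c_3 = 5.5, t_3 = 5.5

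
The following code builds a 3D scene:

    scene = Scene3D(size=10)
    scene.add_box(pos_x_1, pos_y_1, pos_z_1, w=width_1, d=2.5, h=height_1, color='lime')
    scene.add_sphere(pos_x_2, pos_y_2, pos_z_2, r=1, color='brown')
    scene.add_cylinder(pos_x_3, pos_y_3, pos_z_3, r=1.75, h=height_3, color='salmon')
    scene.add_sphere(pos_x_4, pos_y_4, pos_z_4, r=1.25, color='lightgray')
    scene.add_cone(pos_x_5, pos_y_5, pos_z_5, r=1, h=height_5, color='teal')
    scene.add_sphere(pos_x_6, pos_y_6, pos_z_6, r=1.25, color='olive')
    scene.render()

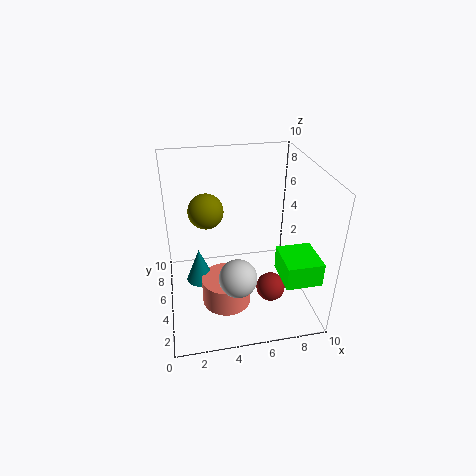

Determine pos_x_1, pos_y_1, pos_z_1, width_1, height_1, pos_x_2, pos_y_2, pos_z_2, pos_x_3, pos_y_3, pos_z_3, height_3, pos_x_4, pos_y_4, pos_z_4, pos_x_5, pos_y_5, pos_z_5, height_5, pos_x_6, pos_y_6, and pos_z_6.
pos_x_1 = 7; pos_y_1 = 0.25; pos_z_1 = 4; width_1 = 2.25; height_1 = 1.5; pos_x_2 = 7; pos_y_2 = 3.25; pos_z_2 = 1.75; pos_x_3 = 4; pos_y_3 = 4.25; pos_z_3 = 0.25; height_3 = 2; pos_x_4 = 4.5; pos_y_4 = 2.5; pos_z_4 = 3.5; pos_x_5 = 2.25; pos_y_5 = 5.5; pos_z_5 = 1.5; height_5 = 2.5; pos_x_6 = 3; pos_y_6 = 6.5; pos_z_6 = 6.5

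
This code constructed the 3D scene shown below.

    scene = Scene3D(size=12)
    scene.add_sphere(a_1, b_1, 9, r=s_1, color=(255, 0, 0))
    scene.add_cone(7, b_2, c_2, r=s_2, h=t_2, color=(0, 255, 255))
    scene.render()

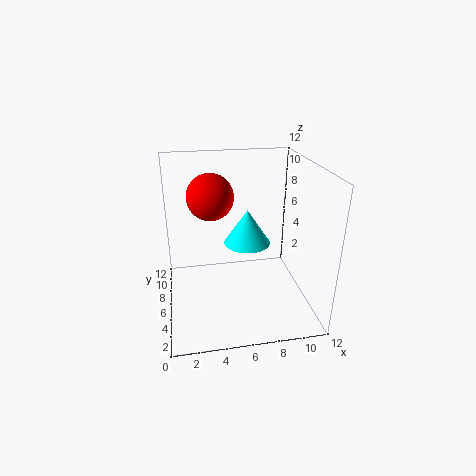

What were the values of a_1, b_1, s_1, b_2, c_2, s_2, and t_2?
a_1 = 4
b_1 = 8
s_1 = 2
b_2 = 7
c_2 = 5
s_2 = 2
t_2 = 3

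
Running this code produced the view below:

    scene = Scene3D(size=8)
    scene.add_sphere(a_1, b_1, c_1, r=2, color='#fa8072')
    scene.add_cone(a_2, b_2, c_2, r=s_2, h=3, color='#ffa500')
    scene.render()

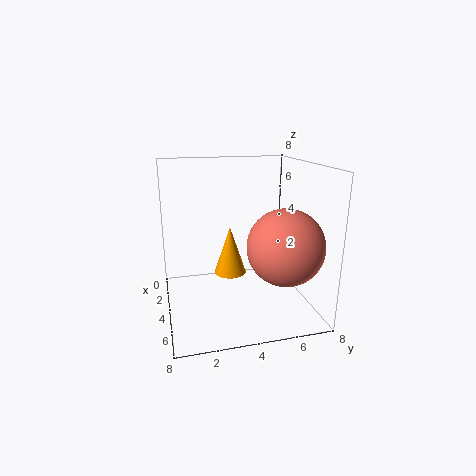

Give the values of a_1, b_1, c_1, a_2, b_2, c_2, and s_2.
a_1 = 6; b_1 = 6; c_1 = 4; a_2 = 2; b_2 = 4; c_2 = 1; s_2 = 1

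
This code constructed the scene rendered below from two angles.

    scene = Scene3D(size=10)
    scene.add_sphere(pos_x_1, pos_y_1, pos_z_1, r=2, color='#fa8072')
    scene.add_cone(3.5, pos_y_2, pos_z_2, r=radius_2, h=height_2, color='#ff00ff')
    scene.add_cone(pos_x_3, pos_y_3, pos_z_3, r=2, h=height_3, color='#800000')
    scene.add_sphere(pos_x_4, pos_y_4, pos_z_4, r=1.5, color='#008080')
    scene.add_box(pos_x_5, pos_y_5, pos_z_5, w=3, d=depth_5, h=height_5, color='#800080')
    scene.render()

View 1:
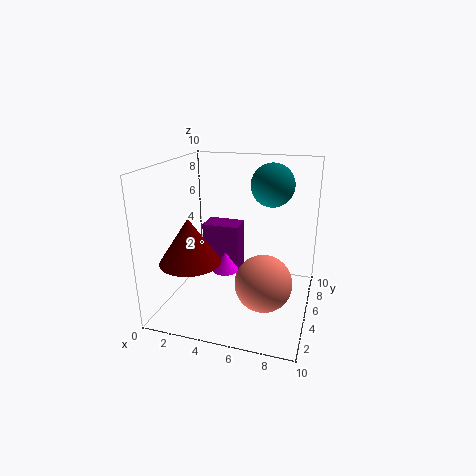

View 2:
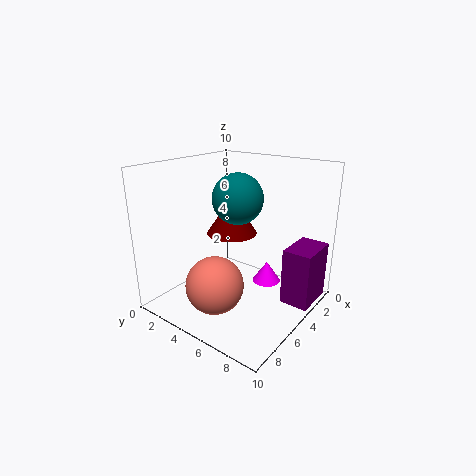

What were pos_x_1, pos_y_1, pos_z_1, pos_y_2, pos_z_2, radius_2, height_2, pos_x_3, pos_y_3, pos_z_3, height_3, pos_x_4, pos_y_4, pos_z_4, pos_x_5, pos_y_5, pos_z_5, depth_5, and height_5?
pos_x_1 = 7; pos_y_1 = 4.5; pos_z_1 = 2; pos_y_2 = 6.5; pos_z_2 = 1.5; radius_2 = 1; height_2 = 1.5; pos_x_3 = 2.5; pos_y_3 = 2.5; pos_z_3 = 4; height_3 = 3; pos_x_4 = 7; pos_y_4 = 6.5; pos_z_4 = 8.5; pos_x_5 = 1; pos_y_5 = 8; pos_z_5 = 0.5; depth_5 = 2; height_5 = 4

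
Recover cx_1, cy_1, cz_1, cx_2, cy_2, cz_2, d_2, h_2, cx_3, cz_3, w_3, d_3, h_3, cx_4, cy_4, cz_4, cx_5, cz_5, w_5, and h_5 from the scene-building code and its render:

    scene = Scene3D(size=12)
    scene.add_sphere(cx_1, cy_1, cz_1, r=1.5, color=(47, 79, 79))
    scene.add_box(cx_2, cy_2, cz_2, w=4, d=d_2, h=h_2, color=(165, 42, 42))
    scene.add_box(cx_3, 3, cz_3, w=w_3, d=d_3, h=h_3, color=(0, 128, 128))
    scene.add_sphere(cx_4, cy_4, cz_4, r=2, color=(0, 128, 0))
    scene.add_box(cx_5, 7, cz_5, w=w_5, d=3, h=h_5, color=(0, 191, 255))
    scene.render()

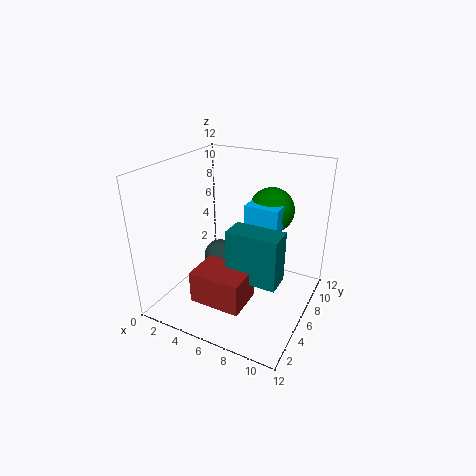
cx_1 = 3
cy_1 = 8
cz_1 = 2.5
cx_2 = 4.5
cy_2 = 1
cz_2 = 2.5
d_2 = 3
h_2 = 2.5
cx_3 = 6.5
cz_3 = 4
w_3 = 4
d_3 = 2
h_3 = 4
cx_4 = 7.5
cy_4 = 9.5
cz_4 = 7.5
cx_5 = 6
cz_5 = 6.5
w_5 = 3
h_5 = 2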